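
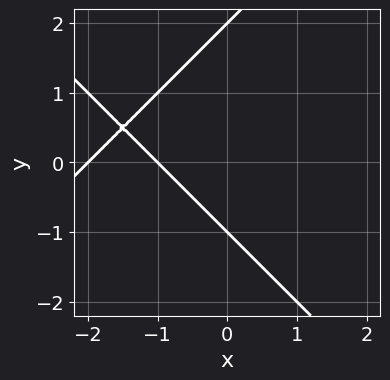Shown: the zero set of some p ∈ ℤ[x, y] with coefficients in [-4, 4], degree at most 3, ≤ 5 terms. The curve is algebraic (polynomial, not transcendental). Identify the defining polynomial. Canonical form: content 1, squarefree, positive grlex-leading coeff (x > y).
x^2 - y^2 + 3*x + y + 2

(a) deg p = 2.
(b) Checking where it meets the axes: the y-axis gridline crossings are at y ∈ {-1, 2}; among the integer gridlines, it crosses the x-axis at x ∈ {-2, -1}.
(c) These observations pin down the coefficients.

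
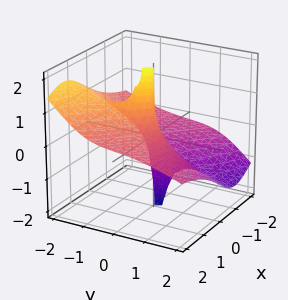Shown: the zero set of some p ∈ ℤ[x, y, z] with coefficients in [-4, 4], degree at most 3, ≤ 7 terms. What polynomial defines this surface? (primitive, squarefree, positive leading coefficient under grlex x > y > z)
First, the degree is 3 — a generic line meets the surface in up to 3 points.
Next, from the visible intercepts: it meets the y-axis at y = 0 (among the integer gridlines); it crosses the x-axis at the gridline x = 0.
Finally, fitting integer coefficients to these (and the overall shape) gives p. Check: (0, 0, 2) on the z-axis lies on the surface, and p(0, 0, 2) = 0. ✓

2*x^2*z + 2*x*y*z + y^3 + 2*y^2*z - x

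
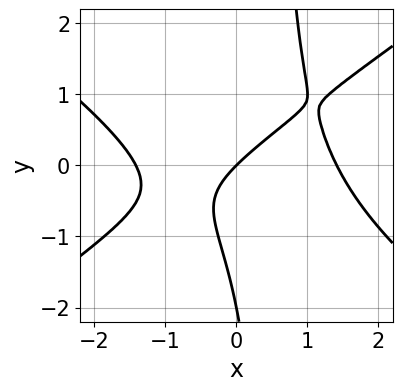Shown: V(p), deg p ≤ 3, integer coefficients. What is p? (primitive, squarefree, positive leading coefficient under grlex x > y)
x^3 - 2*x*y^2 + y^2 - 2*x + 2*y

(a) deg p = 3.
(b) Against the integer gridlines: one x-axis crossing is at x = 0; the y-axis gridline crossings are at y ∈ {-2, 0}.
(c) Assembling these constraints gives the stated polynomial.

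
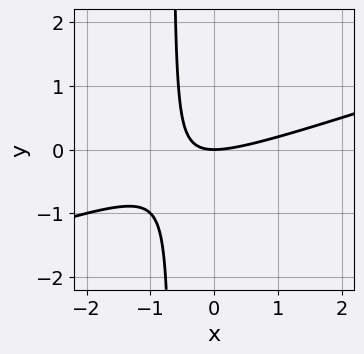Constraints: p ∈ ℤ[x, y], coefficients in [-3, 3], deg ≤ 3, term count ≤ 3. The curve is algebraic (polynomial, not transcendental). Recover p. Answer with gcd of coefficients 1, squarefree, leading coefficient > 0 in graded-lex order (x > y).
x^2 - 3*x*y - 2*y

First, deg p = 2. No degree-1 curve has this shape.
Then, observable constraints: one y-axis crossing is at y = 0; one x-axis crossing is at x = 0.
Finally, solving for integer coefficients yields p as stated.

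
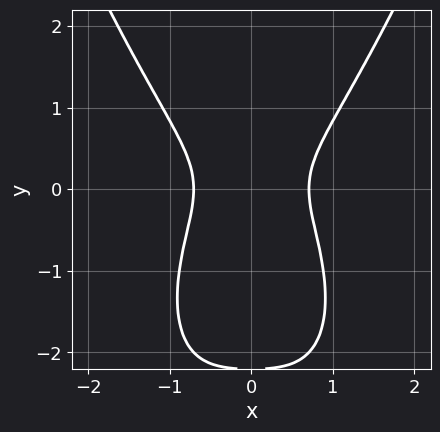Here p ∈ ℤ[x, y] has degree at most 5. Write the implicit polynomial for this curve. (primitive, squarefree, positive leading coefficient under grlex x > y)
2*x^4 - y^3 + x^2 - 2*y^2 - 1

First, deg p = 4.
Next, symmetries: it's symmetric under x → −x, forcing even powers of x.
Next, against the integer gridlines: it misses every integer gridline on the y-axis.
Finally, the integer polynomial consistent with all of this is the stated p.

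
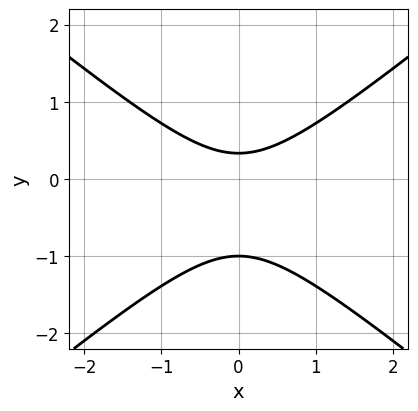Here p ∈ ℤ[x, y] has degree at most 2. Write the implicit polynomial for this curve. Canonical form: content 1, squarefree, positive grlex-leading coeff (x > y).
2*x^2 - 3*y^2 - 2*y + 1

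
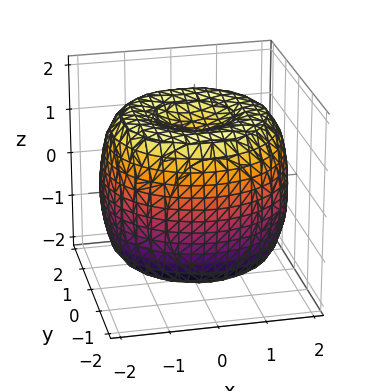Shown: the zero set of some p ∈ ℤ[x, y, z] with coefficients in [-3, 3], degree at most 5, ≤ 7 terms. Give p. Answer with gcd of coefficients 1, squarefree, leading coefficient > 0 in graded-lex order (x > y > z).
x^4 + 2*x^2*y^2 + y^4 - 3*x^2 - 3*y^2 + 2*z^2 - 3

deg p = 4.
Symmetries: the surface is invariant under rotation about z: p = q(x² + y², z).
Against the integer gridlines: a circular section at z = 1 has radius between 1 and 2.
The integer polynomial consistent with all of this is the stated p.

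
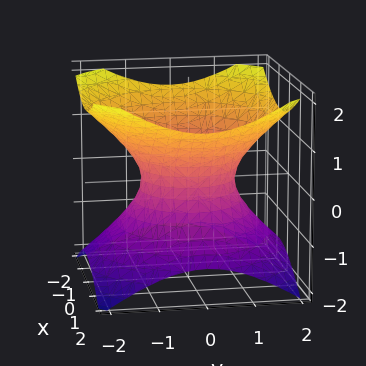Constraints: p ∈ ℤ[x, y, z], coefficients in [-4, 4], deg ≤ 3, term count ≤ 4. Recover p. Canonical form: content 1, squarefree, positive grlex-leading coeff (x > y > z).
2*x^2 + 2*y^2 - 3*z^2 - 2

deg p = 2.
Symmetries: mirror symmetry z ↦ −z ⇒ only even powers of z; the z-axis is an axis of rotation, so x and y enter only as x² + y².
From the axis intercepts and sections: among the integer gridlines, it crosses the x-axis at x ∈ {-1, 1}; the surface avoids every integer z-axis point in the box.
Together with the visible shape, these determine p as stated.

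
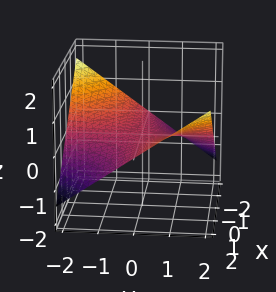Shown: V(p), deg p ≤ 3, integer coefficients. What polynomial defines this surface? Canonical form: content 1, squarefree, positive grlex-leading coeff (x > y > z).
(a) deg p = 2. A hyperbolic paraboloid; a quadric.
(b) Against the integer gridlines: it crosses the z-axis at the gridline z = 0; every point of the x-axis in the box is on the surface.
(c) Putting this together gives p. Check: (0, 2, 0) on the y-axis lies on the surface, and p(0, 2, 0) = 0. ✓

x*y - 3*z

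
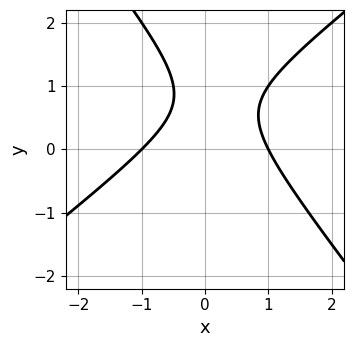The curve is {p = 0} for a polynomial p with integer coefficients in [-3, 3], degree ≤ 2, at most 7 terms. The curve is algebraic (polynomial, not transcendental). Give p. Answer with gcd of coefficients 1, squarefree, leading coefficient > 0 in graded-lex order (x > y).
(a) Degree: no degree-1 curve has this shape, so deg p = 2.
(b) From the axis intercepts and sections: it misses every integer gridline on the y-axis; among the integer gridlines, it crosses the x-axis at x ∈ {-1, 1}.
(c) Fitting integer coefficients to these (and the overall shape) gives p.

2*x^2 - x*y - 2*y^2 + 3*y - 2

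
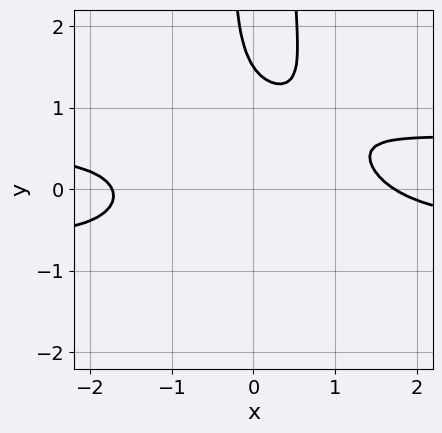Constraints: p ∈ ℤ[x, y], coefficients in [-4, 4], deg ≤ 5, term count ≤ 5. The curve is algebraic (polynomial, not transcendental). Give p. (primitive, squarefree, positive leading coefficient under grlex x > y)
1. Degree: a generic line meets the curve in up to 4 points, so deg p = 4.
2. Solving for integer coefficients yields p as stated.

3*x^2*y^2 - x^2 - 2*x*y - 2*y + 3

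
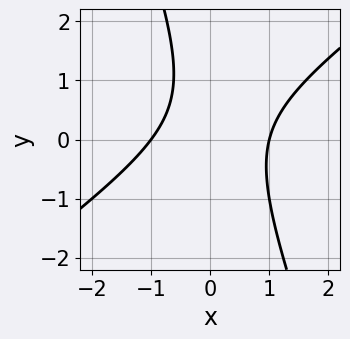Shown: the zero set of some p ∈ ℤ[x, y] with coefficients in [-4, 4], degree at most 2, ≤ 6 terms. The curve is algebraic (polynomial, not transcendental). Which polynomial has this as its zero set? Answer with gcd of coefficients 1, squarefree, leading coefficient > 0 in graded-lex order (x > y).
First, the degree is 2 — a generic line meets the curve in up to 2 points.
Next, against the integer gridlines: it misses every integer gridline on the y-axis; the x-axis gridline crossings are at x ∈ {-1, 1}.
Finally, together with the visible shape, these determine p as stated.

2*x^2 - 2*x*y - y^2 + y - 2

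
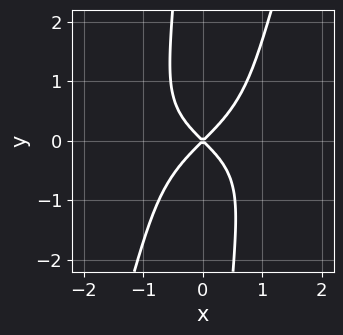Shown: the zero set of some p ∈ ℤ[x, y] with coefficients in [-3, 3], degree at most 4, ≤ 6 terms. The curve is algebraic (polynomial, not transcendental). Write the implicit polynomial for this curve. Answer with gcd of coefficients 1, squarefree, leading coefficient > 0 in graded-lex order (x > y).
3*x^2*y^2 - x*y^3 + 2*x^2 - 2*y^2

(a) The degree is 4 — the shape is more complex than any degree-3 curve.
(b) From the axis intercepts and sections: it meets the x-axis at x = 0 (among the integer gridlines); one y-axis crossing is at y = 0.
(c) The integer polynomial consistent with all of this is the stated p.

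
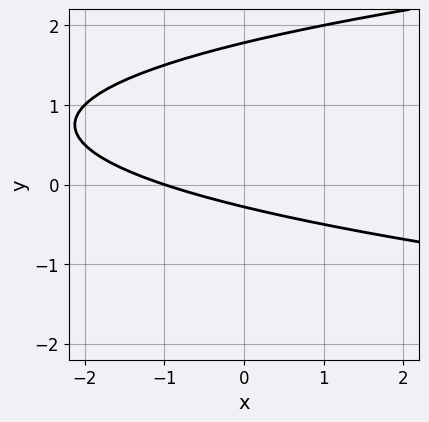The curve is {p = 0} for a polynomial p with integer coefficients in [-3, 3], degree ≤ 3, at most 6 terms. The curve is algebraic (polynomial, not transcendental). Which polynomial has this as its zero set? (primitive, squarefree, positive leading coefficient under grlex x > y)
2*y^2 - x - 3*y - 1

(a) The degree is 2 — a generic line meets the curve in up to 2 points.
(b) From the axis intercepts and sections: it crosses the x-axis at the gridline x = -1.
(c) Together with the visible shape, these determine p as stated.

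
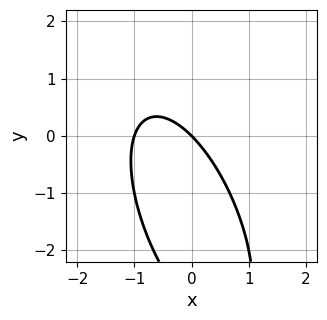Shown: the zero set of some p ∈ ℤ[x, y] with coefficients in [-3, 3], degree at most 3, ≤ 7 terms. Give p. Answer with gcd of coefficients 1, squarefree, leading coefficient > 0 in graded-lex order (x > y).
3*x^2 + 2*x*y + y^2 + 3*x + 3*y

1. The degree is 2 — a generic line meets the curve in up to 2 points.
2. Against the integer gridlines: among the integer gridlines, it crosses the x-axis at x ∈ {-1, 0}; one y-axis crossing is at y = 0.
3. Matching integer coefficients to the picture gives p.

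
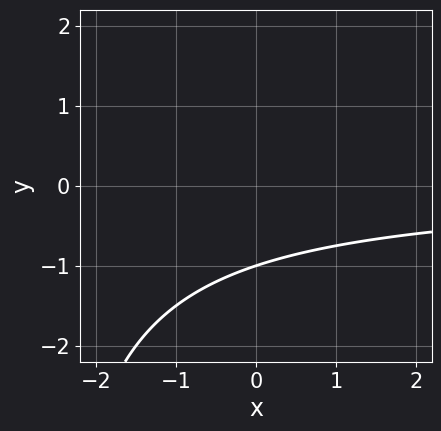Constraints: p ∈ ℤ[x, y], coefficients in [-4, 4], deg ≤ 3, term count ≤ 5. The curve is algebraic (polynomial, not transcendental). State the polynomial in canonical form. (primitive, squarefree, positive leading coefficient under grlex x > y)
x*y + 3*y + 3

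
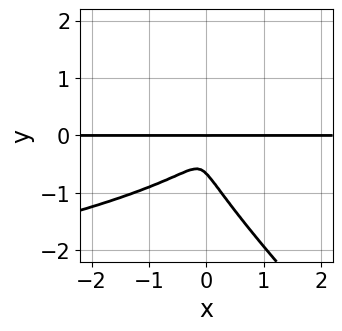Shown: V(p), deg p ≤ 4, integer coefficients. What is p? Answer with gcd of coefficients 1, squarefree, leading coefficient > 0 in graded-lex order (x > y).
(a) Degree: a generic line meets the curve in up to 4 points, so deg p = 4.
(b) From the visible intercepts: every point of the x-axis in the box is on the curve; it meets the y-axis at y = 0 (among the integer gridlines).
(c) Solving for integer coefficients yields p as stated.

3*x*y^3 + 3*y^4 + 3*x^2*y + 2*y^3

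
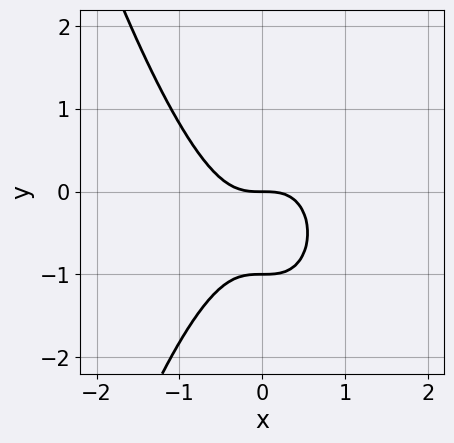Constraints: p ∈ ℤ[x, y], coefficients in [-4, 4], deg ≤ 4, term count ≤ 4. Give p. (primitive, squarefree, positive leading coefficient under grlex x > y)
First, degree: a generic line meets the curve in up to 3 points, so deg p = 3.
Next, checking where it meets the axes: it crosses the x-axis at the gridline x = 0; among the integer gridlines, it crosses the y-axis at y ∈ {-1, 0}.
Finally, these observations pin down the coefficients.

3*x^3 + 2*y^2 + 2*y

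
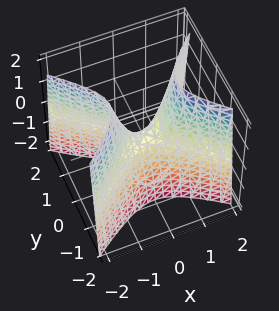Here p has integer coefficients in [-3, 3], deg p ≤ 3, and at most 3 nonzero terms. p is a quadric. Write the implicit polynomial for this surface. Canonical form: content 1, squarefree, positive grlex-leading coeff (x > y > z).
2*x^2 - 3*y^2 - z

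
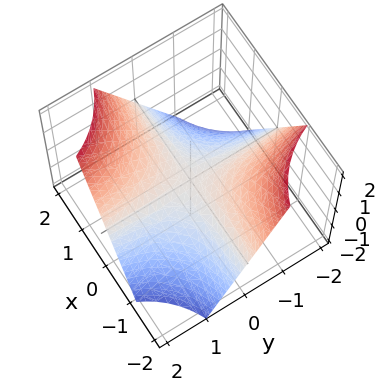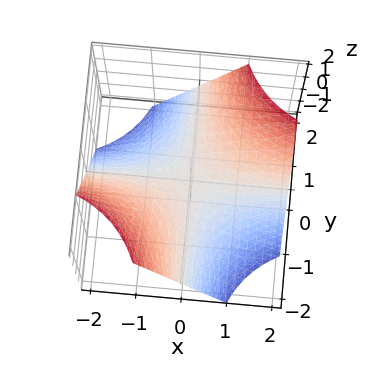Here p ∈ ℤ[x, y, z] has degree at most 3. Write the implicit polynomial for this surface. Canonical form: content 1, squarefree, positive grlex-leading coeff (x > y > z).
1. Degree: a hyperbolic paraboloid; a quadric, so deg p = 2.
2. Checking where it meets the axes: it meets the z-axis at z = 0 (among the integer gridlines); the visible y-axis segment lies entirely on the surface; the visible x-axis segment lies entirely on the surface.
3. Fitting integer coefficients to these (and the overall shape) gives p.

x*y - z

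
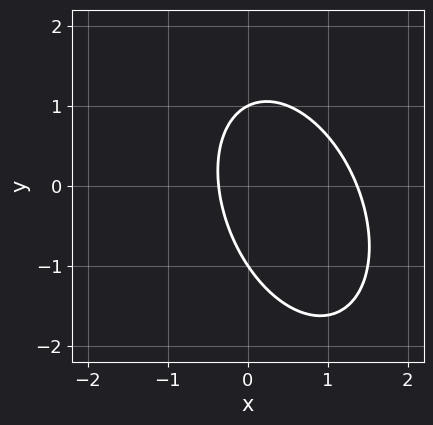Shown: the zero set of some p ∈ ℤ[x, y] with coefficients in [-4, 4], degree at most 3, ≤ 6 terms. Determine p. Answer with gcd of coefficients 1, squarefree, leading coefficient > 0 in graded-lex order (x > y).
2*x^2 + x*y + y^2 - 2*x - 1

(a) Degree: a generic line meets the curve in up to 2 points, so deg p = 2.
(b) From the axis intercepts and sections: the y-axis gridline crossings are at y ∈ {-1, 1}.
(c) Matching integer coefficients to the picture gives p.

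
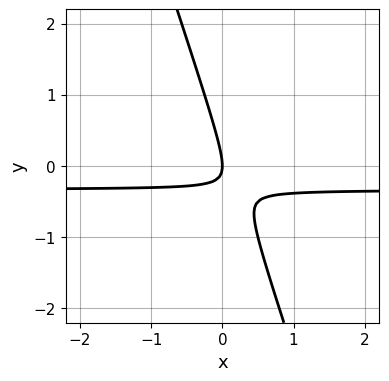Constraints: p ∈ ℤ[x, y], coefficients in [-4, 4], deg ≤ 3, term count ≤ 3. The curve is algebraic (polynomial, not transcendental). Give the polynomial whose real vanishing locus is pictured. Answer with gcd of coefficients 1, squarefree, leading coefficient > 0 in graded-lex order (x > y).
1. The degree is 2 — no degree-1 curve has this shape.
2. Against the integer gridlines: one x-axis crossing is at x = 0; it crosses the y-axis at the gridline y = 0.
3. Solving for integer coefficients yields p as stated.

3*x*y + y^2 + x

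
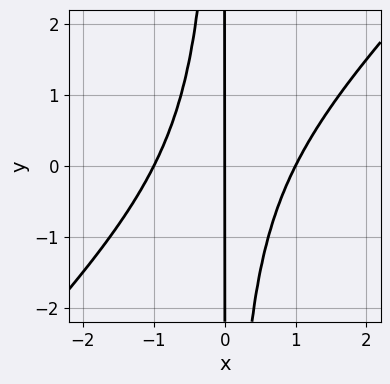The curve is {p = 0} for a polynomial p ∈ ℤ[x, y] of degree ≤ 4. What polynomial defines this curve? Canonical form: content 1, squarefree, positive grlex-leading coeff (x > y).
1. deg p = 3.
2. Checking where it meets the axes: every point of the y-axis in the box is on the curve; among the integer gridlines, it crosses the x-axis at x ∈ {-1, 0, 1}.
3. These observations pin down the coefficients.

x^3 - x^2*y - x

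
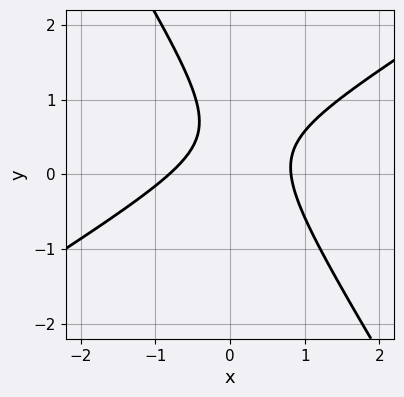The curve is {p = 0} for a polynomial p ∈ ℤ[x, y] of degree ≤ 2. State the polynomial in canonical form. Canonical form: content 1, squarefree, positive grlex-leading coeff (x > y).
3*x^2 - 3*x*y - 3*y^2 + 3*y - 2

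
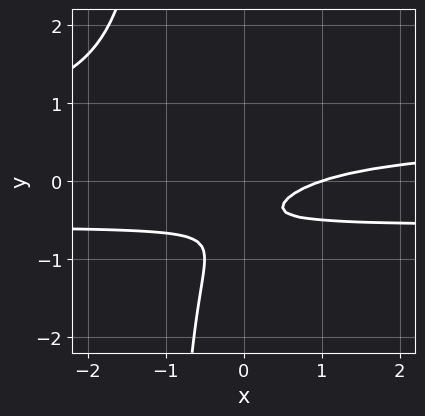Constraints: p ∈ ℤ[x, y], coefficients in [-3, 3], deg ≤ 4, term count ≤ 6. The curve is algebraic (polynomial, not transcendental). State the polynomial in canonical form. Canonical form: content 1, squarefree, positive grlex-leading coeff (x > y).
3*x*y^2 + 3*y^2 - x + 3*y + 1

1. Degree: a generic line meets the curve in up to 3 points, so deg p = 3.
2. From the axis intercepts and sections: it meets the x-axis at x = 1 (among the integer gridlines); it misses every integer gridline on the y-axis.
3. Matching integer coefficients to the picture gives p.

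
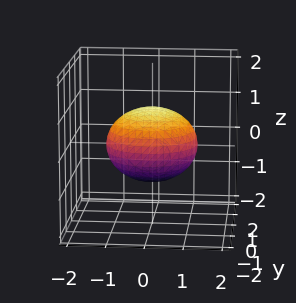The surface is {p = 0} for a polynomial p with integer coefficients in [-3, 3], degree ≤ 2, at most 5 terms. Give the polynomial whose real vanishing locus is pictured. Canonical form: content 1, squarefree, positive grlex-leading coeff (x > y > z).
2*x^2 + 2*y^2 + 3*z^2 - 3

First, degree: the shape is more complex than any degree-1 surface, so deg p = 2.
Next, symmetries: the z-axis is an axis of rotation, so x and y enter only as x² + y².
Next, observable constraints: a circular section at z = 0 has radius between 1 and 2; the z-axis gridline crossings are at z ∈ {-1, 1}.
Finally, matching integer coefficients to the picture gives p.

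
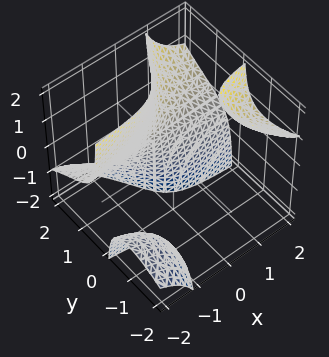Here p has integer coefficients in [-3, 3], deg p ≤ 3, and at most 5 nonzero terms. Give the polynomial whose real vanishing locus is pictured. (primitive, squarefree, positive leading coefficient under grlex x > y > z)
The picture has 3 separate pieces. They look like related sheets of one shape, so recover p as a whole.
deg p = 3. The shape is more complex than any degree-2 surface.
From the axis intercepts and sections: it misses every integer gridline on the z-axis; no x-intercept at any integer in the box.
Putting this together gives p.

3*x*y*z - y^3 - 2*y + 2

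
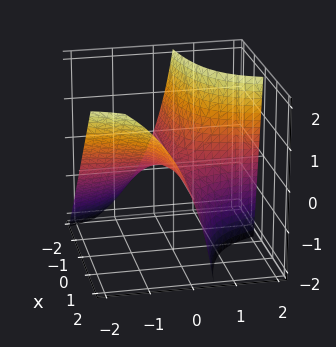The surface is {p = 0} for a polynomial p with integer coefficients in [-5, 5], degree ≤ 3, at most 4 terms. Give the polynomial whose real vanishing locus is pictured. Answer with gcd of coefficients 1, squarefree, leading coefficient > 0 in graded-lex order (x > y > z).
1. Degree: no degree-1 surface has this shape, so deg p = 2.
2. Reading off the gridlines: one z-axis crossing is at z = 0; every point of the x-axis in the box is on the surface.
3. Matching integer coefficients to the picture gives p.

4*x*y - 2*y*z + 3*z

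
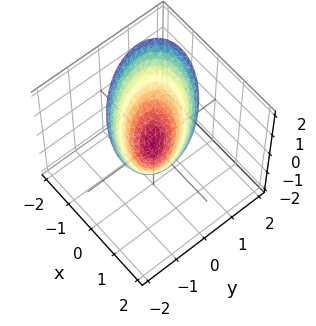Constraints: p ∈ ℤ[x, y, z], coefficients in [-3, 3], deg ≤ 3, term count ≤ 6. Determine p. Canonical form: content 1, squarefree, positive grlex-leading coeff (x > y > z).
x^2 + x*y + y^2 - z

1. deg p = 2. A generic line meets the surface in up to 2 points.
2. Checking where it meets the axes: one x-axis crossing is at x = 0; it crosses the z-axis at the gridline z = 0.
3. The integer polynomial consistent with all of this is the stated p.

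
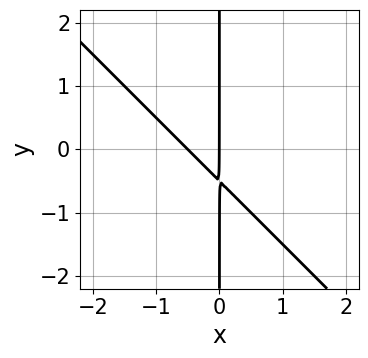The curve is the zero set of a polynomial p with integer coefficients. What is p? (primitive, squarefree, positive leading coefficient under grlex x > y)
1. The degree is 2 — a generic line meets the curve in up to 2 points.
2. From the axis intercepts and sections: every point of the y-axis in the box is on the curve; it crosses the x-axis at the gridline x = 0.
3. Fitting integer coefficients to these (and the overall shape) gives p.

2*x^2 + 2*x*y + x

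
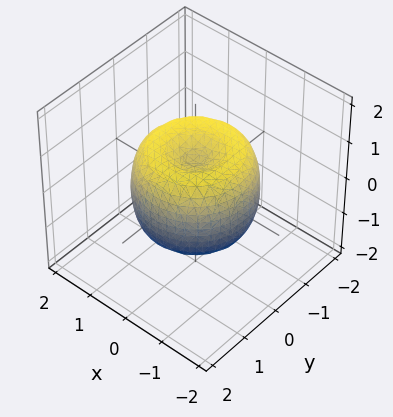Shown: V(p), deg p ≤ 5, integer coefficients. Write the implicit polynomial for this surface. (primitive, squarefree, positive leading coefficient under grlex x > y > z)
2*x^4 + 4*x^2*y^2 + 2*y^4 - 3*x^2 - 3*y^2 + 2*z^2 - 1

(a) deg p = 4.
(b) Symmetries: rotational symmetry about the z-axis ⇒ p depends on x, y only through x² + y².
(c) From the visible intercepts: a circular section at z = 0 has radius between 1 and 2.
(d) Together with the visible shape, these determine p as stated.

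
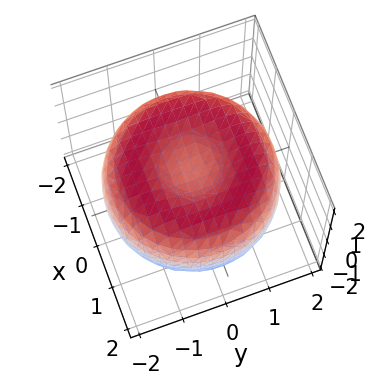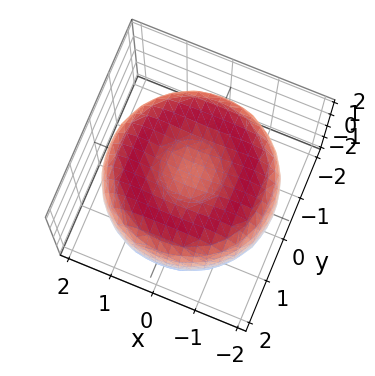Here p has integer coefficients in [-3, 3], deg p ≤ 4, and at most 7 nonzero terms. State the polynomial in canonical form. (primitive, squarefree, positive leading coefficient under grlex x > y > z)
x^4 + 2*x^2*y^2 + y^4 - 3*x^2 - 3*y^2 + 3*z^2 - 2

The degree is 4 — a generic line meets the surface in up to 4 points.
Symmetries: rotational symmetry about the z-axis ⇒ p depends on x, y only through x² + y².
Against the integer gridlines: a circular section at z = -1 has radius between 0 and 1.
Putting this together gives p.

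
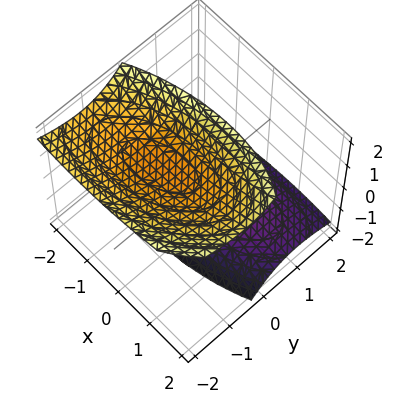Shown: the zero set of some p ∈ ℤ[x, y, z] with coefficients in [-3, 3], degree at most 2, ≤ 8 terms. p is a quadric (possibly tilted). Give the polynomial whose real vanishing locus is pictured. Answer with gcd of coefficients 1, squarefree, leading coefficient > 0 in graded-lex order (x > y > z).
x^2 - x*y + 3*y^2 + 3*y*z - 2*z^2 + 3

1. I count 2 distinct pieces. They look like related sheets of one shape, so recover p as a whole.
2. The degree is 2 — a generic line meets the surface in up to 2 points.
3. Against the integer gridlines: it misses every integer gridline on the y-axis; the surface avoids every integer x-axis point in the box.
4. Together with the visible shape, these determine p as stated.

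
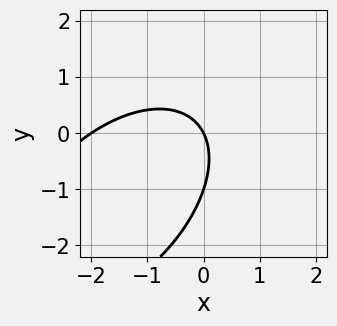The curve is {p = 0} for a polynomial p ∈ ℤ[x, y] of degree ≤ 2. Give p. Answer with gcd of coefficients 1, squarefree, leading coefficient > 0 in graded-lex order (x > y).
1. The degree is 2 — the shape is more complex than any degree-1 curve.
2. Observable constraints: the y-axis gridline crossings are at y ∈ {-1, 0}; the x-axis gridline crossings are at x ∈ {-2, 0}.
3. Putting this together gives p.

x^2 - x*y + y^2 + 2*x + y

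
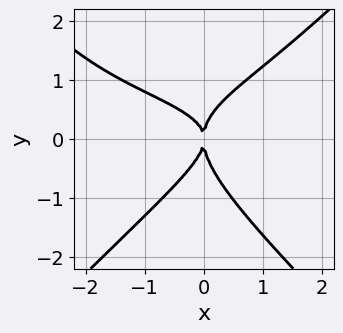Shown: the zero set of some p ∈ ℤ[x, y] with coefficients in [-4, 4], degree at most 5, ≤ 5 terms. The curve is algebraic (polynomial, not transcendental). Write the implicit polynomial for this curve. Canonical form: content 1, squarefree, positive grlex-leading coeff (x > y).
(a) Degree: no degree-3 curve has this shape, so deg p = 4.
(b) Observable constraints: it crosses the x-axis at the gridline x = 0; one y-axis crossing is at y = 0.
(c) Putting this together gives p.

3*x^2*y^2 - 3*y^4 - 3*x^2*y + 2*x*y^2 + 3*x^2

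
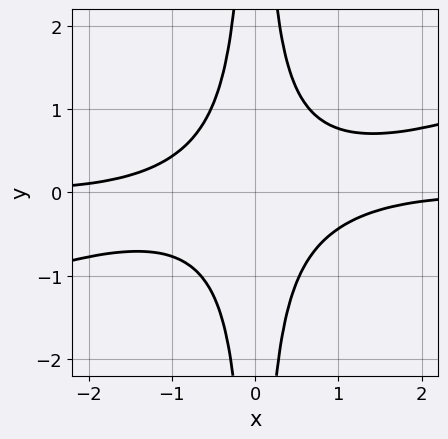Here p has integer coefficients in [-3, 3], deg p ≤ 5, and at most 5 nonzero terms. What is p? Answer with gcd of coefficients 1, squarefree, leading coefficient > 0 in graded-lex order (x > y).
x^3*y - 3*x^2*y^2 + 1

deg p = 4.
Against the integer gridlines: it misses every integer gridline on the y-axis; no x-intercept at any integer in the box.
Matching integer coefficients to the picture gives p.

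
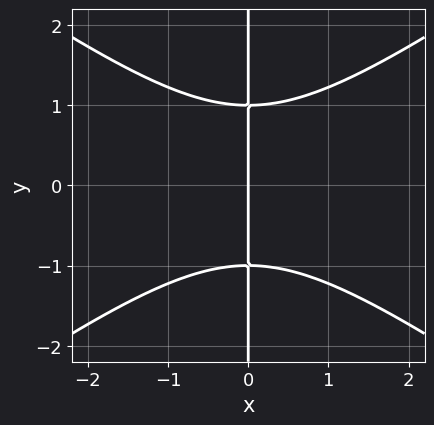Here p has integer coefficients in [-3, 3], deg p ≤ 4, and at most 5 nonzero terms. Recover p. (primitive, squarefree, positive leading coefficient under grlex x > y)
1. Degree: a generic line meets the curve in up to 3 points, so deg p = 3.
2. Symmetries: the y ↦ −y reflection is a symmetry, so y appears only in even powers.
3. Checking where it meets the axes: every point of the y-axis in the box is on the curve; one x-axis crossing is at x = 0.
4. Matching integer coefficients to the picture gives p.

x^3 - 2*x*y^2 + 2*x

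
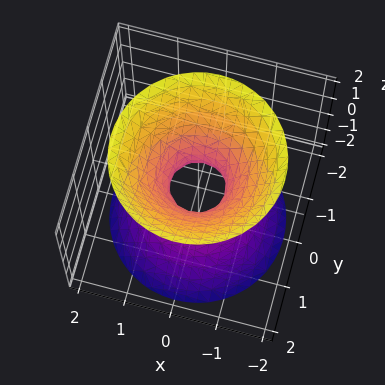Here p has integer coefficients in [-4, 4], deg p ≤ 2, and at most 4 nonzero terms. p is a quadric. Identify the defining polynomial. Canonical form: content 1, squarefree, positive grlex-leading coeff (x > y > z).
3*x^2 + 3*y^2 - 2*z^2 - 1

(a) The degree is 2 — an hourglass — one-sheet hyperboloid; a quadric.
(b) By symmetry, the surface is invariant under rotation about z: p = q(x² + y², z); mirror symmetry z ↦ −z ⇒ only even powers of z.
(c) Reading off the gridlines: it misses every integer gridline on the z-axis; a circular section at z = -1 has radius exactly 1.
(d) Matching integer coefficients to the picture gives p.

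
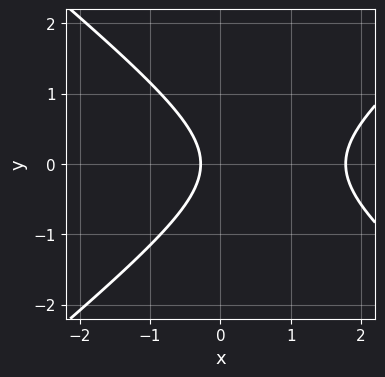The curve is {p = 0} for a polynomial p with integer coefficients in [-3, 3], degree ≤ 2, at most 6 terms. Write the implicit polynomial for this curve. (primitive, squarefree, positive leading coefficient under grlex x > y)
(a) The degree is 2 — the shape is more complex than any degree-1 curve.
(b) Symmetries: mirror symmetry y ↦ −y ⇒ only even powers of y.
(c) From the visible intercepts: the curve avoids every integer y-axis point in the box.
(d) The integer polynomial consistent with all of this is the stated p.

2*x^2 - 3*y^2 - 3*x - 1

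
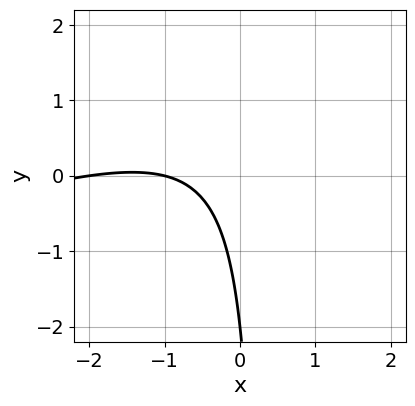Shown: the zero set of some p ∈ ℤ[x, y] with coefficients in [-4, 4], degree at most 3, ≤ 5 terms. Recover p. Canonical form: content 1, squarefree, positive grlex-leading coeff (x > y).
x^2 - 3*x*y + 3*x + y + 2

(a) The degree is 2 — the shape is more complex than any degree-1 curve.
(b) Against the integer gridlines: it crosses the y-axis at the gridline y = -2; the x-axis gridline crossings are at x ∈ {-2, -1}.
(c) Fitting integer coefficients to these (and the overall shape) gives p.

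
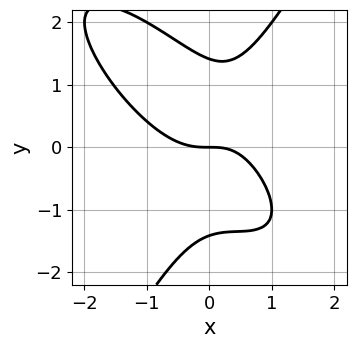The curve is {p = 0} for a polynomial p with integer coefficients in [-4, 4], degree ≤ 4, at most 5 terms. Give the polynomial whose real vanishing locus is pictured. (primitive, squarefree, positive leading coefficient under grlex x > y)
2*x^3 + 2*x^2*y - y^3 - x*y + 2*y

deg p = 3.
From the axis intercepts and sections: it meets the x-axis at x = 0 (among the integer gridlines); one y-axis crossing is at y = 0.
Fitting integer coefficients to these (and the overall shape) gives p.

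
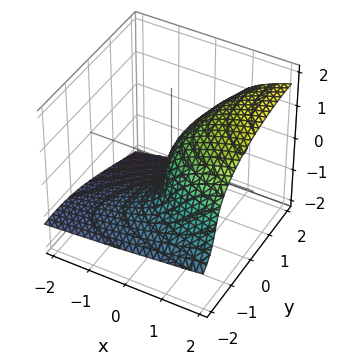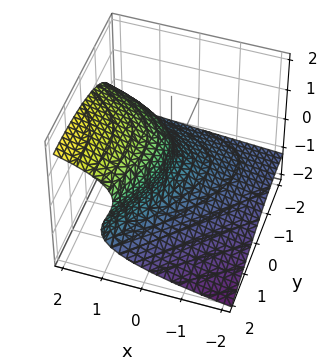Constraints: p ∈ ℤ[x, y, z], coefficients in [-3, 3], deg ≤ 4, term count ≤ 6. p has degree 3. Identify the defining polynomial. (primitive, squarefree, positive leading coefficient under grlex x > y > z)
Degree: the shape is more complex than any degree-2 surface, so deg p = 3.
Checking where it meets the axes: it crosses the z-axis at the gridline z = 0; it meets the y-axis at y = 0 (among the integer gridlines).
Assembling these constraints gives the stated polynomial.

2*z^3 - x*y + y^2 - y*z - 3*x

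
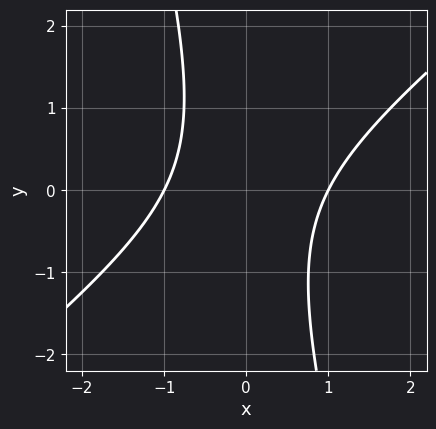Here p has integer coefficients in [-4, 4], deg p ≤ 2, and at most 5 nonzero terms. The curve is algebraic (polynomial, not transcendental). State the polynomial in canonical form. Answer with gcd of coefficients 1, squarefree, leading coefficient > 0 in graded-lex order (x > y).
3*x^2 - 3*x*y - y^2 - 3

1. The degree is 2 — no degree-1 curve has this shape.
2. Reading off the gridlines: it misses every integer gridline on the y-axis; the x-axis gridline crossings are at x ∈ {-1, 1}.
3. Matching integer coefficients to the picture gives p.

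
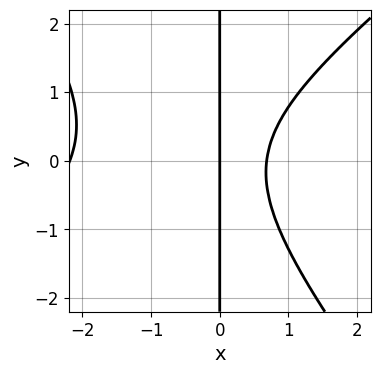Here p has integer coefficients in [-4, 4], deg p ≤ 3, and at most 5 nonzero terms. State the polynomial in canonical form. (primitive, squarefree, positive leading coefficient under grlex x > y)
2*x^3 - x^2*y - 2*x*y^2 + 3*x^2 - 3*x

(a) The degree is 3 — no degree-2 curve has this shape.
(b) From the axis intercepts and sections: every point of the y-axis in the box is on the curve; one x-axis crossing is at x = 0.
(c) Matching integer coefficients to the picture gives p.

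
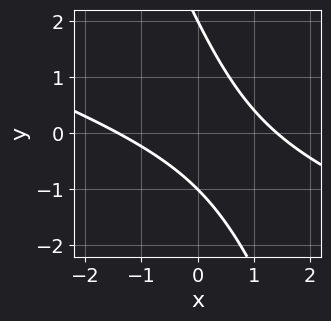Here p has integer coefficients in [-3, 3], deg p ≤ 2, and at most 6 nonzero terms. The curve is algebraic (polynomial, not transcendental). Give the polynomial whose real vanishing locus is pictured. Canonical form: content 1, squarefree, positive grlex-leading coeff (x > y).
deg p = 2. No degree-1 curve has this shape.
From the axis intercepts and sections: among the integer gridlines, it crosses the y-axis at y ∈ {-1, 2}.
Matching integer coefficients to the picture gives p.

x^2 + 3*x*y + y^2 - y - 2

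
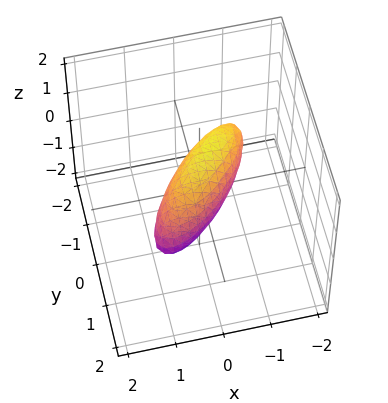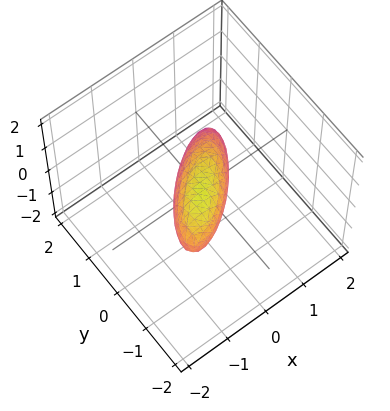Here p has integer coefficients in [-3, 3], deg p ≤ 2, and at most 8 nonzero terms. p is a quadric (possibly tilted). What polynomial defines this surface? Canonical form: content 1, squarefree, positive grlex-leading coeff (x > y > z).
2*x^2 - 3*x*y + 2*y^2 + y*z + 2*z^2 - 1

1. The degree is 2 — a generic line meets the surface in up to 2 points.
2. The integer polynomial consistent with all of this is the stated p.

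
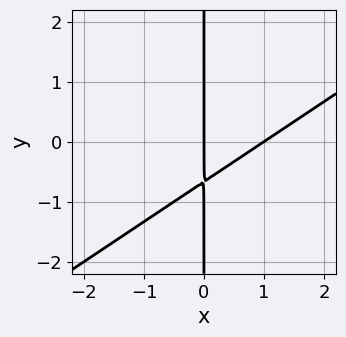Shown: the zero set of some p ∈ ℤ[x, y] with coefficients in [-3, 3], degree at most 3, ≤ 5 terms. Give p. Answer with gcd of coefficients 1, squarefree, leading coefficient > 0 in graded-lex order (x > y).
First, deg p = 2. The shape is more complex than any degree-1 curve.
Next, observable constraints: the visible y-axis segment lies entirely on the curve; among the integer gridlines, it crosses the x-axis at x ∈ {0, 1}.
Finally, putting this together gives p.

2*x^2 - 3*x*y - 2*x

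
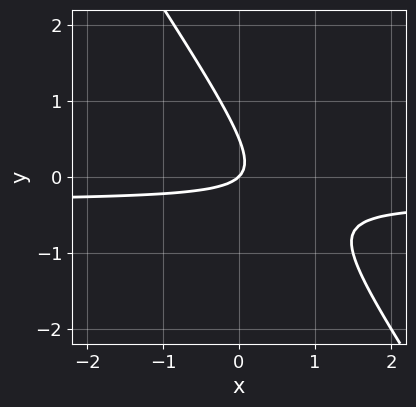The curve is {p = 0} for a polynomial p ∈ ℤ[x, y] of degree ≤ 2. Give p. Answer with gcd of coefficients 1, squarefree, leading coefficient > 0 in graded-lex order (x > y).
3*x*y + 2*y^2 + x - y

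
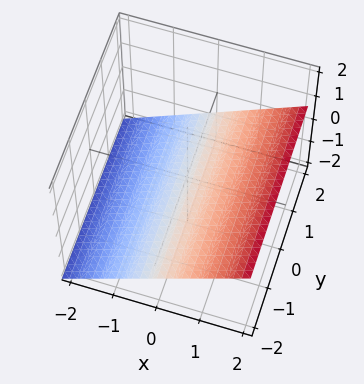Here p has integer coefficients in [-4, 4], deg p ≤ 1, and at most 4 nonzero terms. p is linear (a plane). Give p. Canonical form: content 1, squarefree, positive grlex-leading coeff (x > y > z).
2*x - 3*z - 2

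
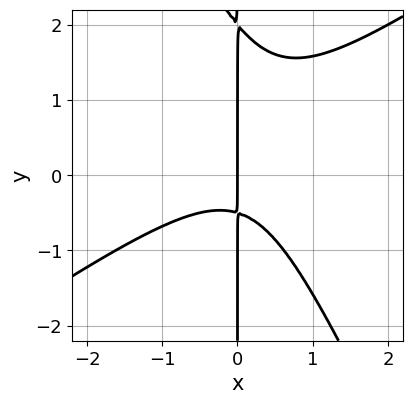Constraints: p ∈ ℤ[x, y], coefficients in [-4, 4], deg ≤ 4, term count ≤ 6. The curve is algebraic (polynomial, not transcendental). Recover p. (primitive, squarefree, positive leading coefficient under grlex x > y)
(a) The degree is 3 — no degree-2 curve has this shape.
(b) Observable constraints: every point of the y-axis in the box is on the curve; it meets the x-axis at x = 0 (among the integer gridlines).
(c) The integer polynomial consistent with all of this is the stated p.

3*x^3 - 3*x^2*y - 2*x*y^2 + 3*x*y + 2*x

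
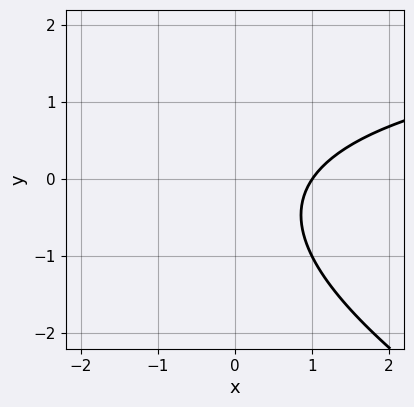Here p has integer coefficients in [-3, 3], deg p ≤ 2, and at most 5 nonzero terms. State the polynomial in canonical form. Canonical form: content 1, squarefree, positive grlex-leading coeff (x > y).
x*y + 2*y^2 - 3*x + y + 3

(a) Degree: a generic line meets the curve in up to 2 points, so deg p = 2.
(b) Against the integer gridlines: it crosses the x-axis at the gridline x = 1; it misses every integer gridline on the y-axis.
(c) Fitting integer coefficients to these (and the overall shape) gives p.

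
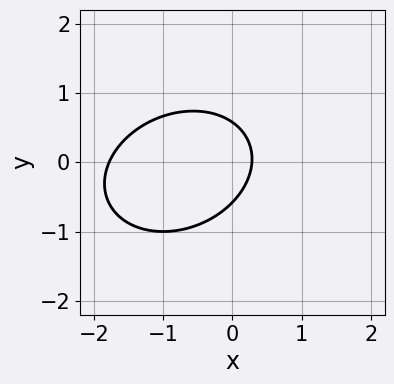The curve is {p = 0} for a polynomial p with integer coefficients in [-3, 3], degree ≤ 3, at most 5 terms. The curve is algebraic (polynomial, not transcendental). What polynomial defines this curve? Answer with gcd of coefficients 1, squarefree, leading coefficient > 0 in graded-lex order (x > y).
2*x^2 - x*y + 3*y^2 + 3*x - 1

First, deg p = 2. A generic line meets the curve in up to 2 points.
Finally, matching integer coefficients to the picture gives p.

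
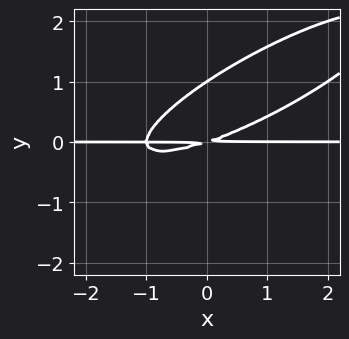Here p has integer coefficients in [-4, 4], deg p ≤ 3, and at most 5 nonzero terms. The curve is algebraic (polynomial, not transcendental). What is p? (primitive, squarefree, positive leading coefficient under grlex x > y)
x^2*y - 3*x*y^2 + 3*y^3 + x*y - 3*y^2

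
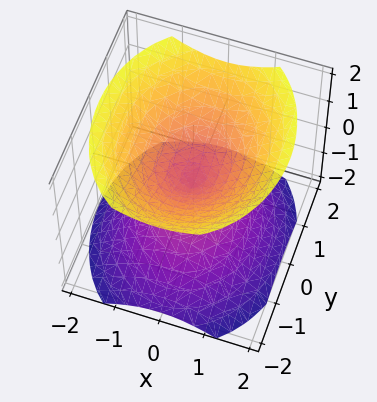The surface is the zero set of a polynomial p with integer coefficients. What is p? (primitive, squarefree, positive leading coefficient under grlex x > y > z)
3*x^2 + 2*y^2 - 3*z^2

First, I count 2 distinct pieces. They look like related sheets of one shape, so recover p as a whole.
Next, deg p = 2. A double cone through the origin; a quadric.
Then, symmetries: mirror symmetry z ↦ −z ⇒ only even powers of z; the x ↦ −x reflection is a symmetry, so x appears only in even powers; the y ↦ −y reflection is a symmetry, so y appears only in even powers.
Next, from the visible intercepts: it meets the x-axis at x = 0 (among the integer gridlines); it meets the z-axis at z = 0 (among the integer gridlines); one y-axis crossing is at y = 0.
Finally, together with the visible shape, these determine p as stated.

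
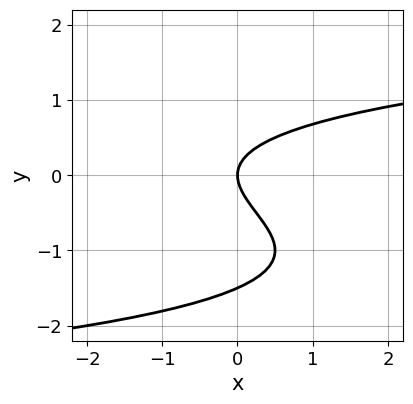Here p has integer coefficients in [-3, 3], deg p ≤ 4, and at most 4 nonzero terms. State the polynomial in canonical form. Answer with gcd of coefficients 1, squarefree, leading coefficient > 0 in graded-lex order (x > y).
2*y^3 + 3*y^2 - 2*x

First, deg p = 3.
Next, checking where it meets the axes: one x-axis crossing is at x = 0; it meets the y-axis at y = 0 (among the integer gridlines).
Finally, these observations pin down the coefficients.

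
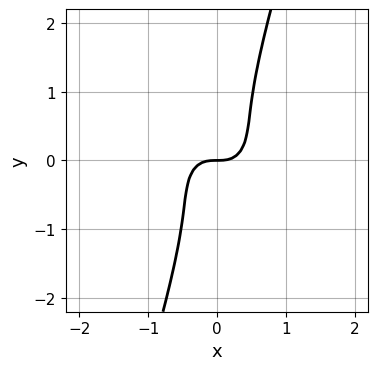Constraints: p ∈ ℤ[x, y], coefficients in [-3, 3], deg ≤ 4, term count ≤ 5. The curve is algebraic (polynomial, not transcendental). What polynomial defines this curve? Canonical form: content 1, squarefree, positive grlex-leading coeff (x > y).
3*x^3 + 3*x*y^2 - y^3 - y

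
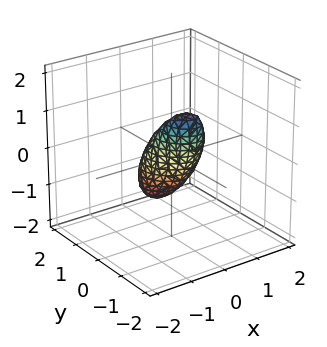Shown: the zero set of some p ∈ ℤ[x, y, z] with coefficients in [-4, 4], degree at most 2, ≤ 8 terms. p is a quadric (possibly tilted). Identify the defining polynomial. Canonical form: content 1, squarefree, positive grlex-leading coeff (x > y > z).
First, degree: the shape is more complex than any degree-1 surface, so deg p = 2.
Then, observable constraints: the z-axis gridline crossings are at z ∈ {-1, 1}.
Finally, solving for integer coefficients yields p as stated.

3*x^2 + 2*x*y + 3*y^2 + 2*y*z + z^2 - 1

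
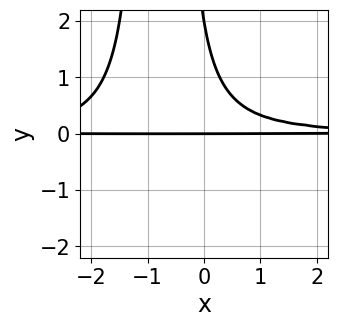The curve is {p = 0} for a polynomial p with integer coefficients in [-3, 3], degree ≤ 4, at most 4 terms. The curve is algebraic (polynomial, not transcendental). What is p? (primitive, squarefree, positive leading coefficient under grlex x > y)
2*x^2*y^2 + 3*x*y^2 + y^2 - 2*y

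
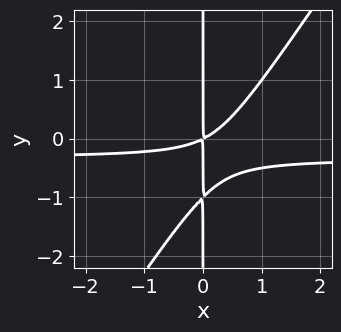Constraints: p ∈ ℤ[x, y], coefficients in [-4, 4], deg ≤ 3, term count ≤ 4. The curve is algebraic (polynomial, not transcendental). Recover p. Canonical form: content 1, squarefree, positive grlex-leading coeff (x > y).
3*x^2*y - 2*x*y^2 + x^2 - 2*x*y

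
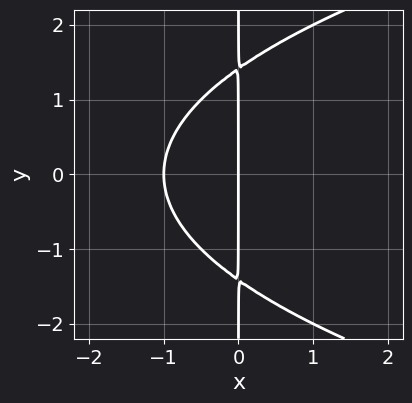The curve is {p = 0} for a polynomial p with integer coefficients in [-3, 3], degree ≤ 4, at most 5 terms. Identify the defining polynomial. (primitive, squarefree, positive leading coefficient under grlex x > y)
x*y^2 - 2*x^2 - 2*x

(a) The degree is 3 — a generic line meets the curve in up to 3 points.
(b) Symmetries: mirror symmetry y ↦ −y ⇒ only even powers of y.
(c) Checking where it meets the axes: the x-axis gridline crossings are at x ∈ {-1, 0}; every point of the y-axis in the box is on the curve.
(d) Assembling these constraints gives the stated polynomial.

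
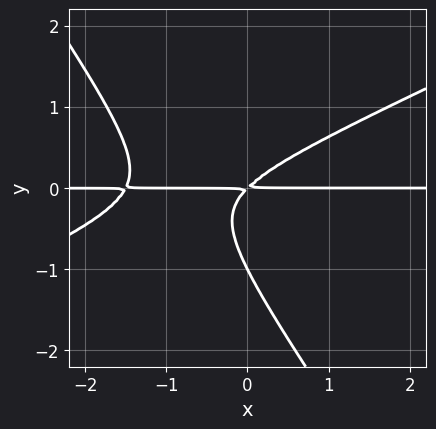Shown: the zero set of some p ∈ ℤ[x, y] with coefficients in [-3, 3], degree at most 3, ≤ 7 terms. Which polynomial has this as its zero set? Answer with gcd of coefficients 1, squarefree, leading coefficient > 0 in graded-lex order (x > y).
(a) deg p = 3. No degree-2 curve has this shape.
(b) Against the integer gridlines: the visible x-axis segment lies entirely on the curve; one y-axis crossing is at y = -1.
(c) Fitting integer coefficients to these (and the overall shape) gives p.

2*x^2*y - 3*x*y^2 - 3*y^3 + 3*x*y - 3*y^2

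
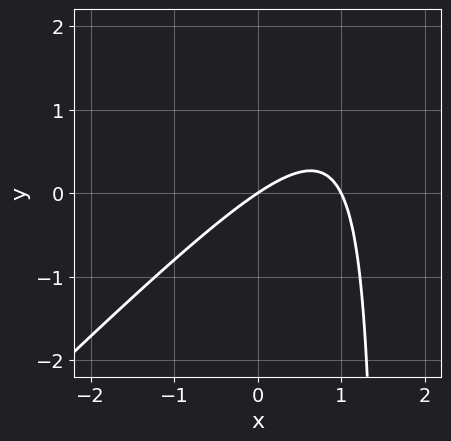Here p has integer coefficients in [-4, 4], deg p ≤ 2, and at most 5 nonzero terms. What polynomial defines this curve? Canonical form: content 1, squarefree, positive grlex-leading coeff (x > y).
2*x^2 - 2*x*y - 2*x + 3*y

(a) The degree is 2 — a generic line meets the curve in up to 2 points.
(b) Observable constraints: it crosses the y-axis at the gridline y = 0; the x-axis gridline crossings are at x ∈ {0, 1}.
(c) Solving for integer coefficients yields p as stated.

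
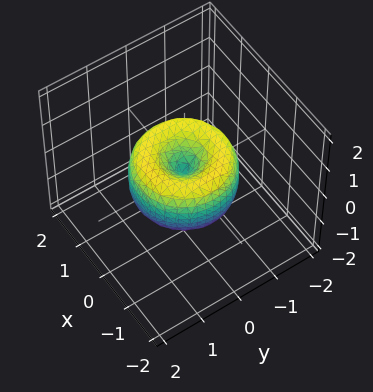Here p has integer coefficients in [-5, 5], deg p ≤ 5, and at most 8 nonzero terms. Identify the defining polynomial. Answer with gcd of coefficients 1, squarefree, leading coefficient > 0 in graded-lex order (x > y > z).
(a) The degree is 4 — a generic line meets the surface in up to 4 points.
(b) By symmetry, the surface is invariant under rotation about z: p = q(x² + y², z).
(c) Checking where it meets the axes: it meets the z-axis at z = 0 (among the integer gridlines); a circular section at z = 0 has radius between 1 and 2.
(d) Assembling these constraints gives the stated polynomial.

2*x^4 + 4*x^2*y^2 + 2*y^4 - 3*x^2 - 3*y^2 + 2*z^2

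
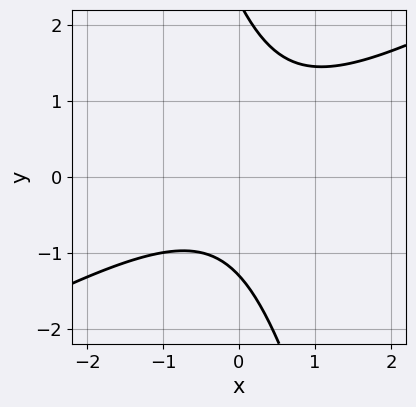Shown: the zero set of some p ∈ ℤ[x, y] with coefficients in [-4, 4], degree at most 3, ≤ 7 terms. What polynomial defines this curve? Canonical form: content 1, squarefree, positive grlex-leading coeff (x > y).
2*x^2 - 3*x*y - y^2 + y + 3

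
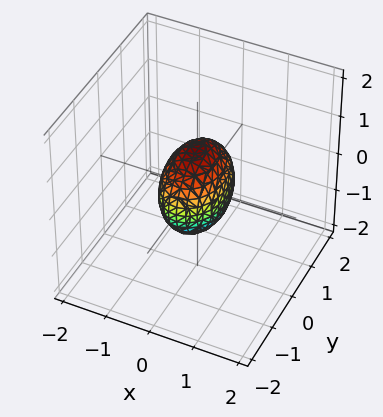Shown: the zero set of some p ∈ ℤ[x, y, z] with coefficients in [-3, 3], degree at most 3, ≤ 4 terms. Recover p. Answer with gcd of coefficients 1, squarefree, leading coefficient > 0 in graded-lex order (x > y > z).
2*x^2 + y^2 + z^2 - 1

(a) The degree is 2 — bounded and convex; a quadric.
(b) Symmetries: mirror symmetry z ↦ −z ⇒ only even powers of z; the x ↦ −x reflection is a symmetry, so x appears only in even powers; the y ↦ −y reflection is a symmetry, so y appears only in even powers.
(c) From the axis intercepts and sections: the y-axis gridline crossings are at y ∈ {-1, 1}; among the integer gridlines, it crosses the z-axis at z ∈ {-1, 1}.
(d) Assembling these constraints gives the stated polynomial.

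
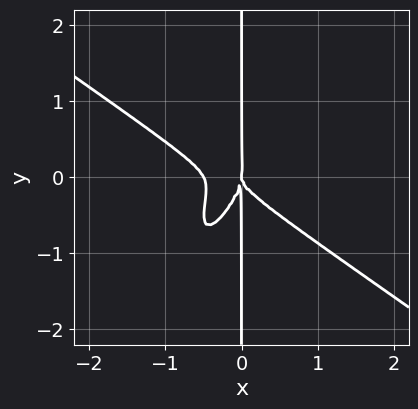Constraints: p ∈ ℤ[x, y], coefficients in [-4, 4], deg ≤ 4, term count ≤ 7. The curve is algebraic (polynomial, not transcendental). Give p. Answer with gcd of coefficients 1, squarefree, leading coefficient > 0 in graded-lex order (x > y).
2*x^4 + x^3*y - 2*x^2*y^2 + x*y^3 + x^3

1. deg p = 4.
2. Reading off the gridlines: one x-axis crossing is at x = 0; the visible y-axis segment lies entirely on the curve.
3. Putting this together gives p.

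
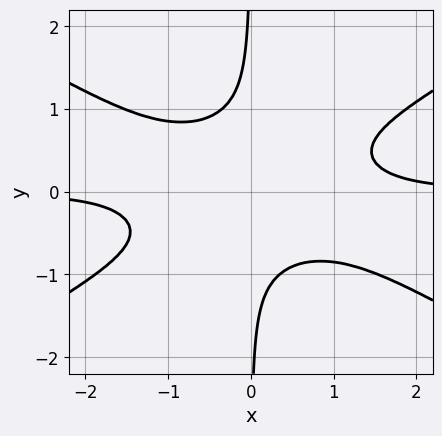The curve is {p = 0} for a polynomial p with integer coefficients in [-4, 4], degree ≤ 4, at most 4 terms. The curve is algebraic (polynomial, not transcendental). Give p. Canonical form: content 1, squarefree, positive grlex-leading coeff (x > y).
x^3*y - 3*x*y^3 - 1

Degree: the shape is more complex than any degree-3 curve, so deg p = 4.
Against the integer gridlines: no y-intercept at any integer in the box; no x-intercept at any integer in the box.
Putting this together gives p.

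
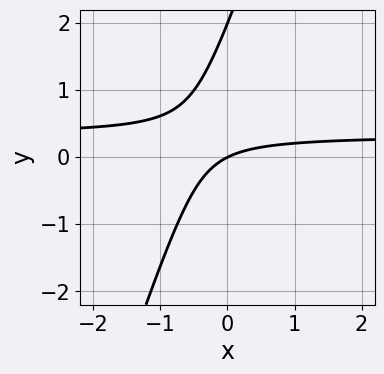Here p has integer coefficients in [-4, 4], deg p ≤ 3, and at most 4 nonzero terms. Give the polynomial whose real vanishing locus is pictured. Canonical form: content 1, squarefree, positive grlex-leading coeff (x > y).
3*x*y - y^2 - x + 2*y

The degree is 2 — a generic line meets the curve in up to 2 points.
From the axis intercepts and sections: one x-axis crossing is at x = 0; the y-axis gridline crossings are at y ∈ {0, 2}.
These observations pin down the coefficients.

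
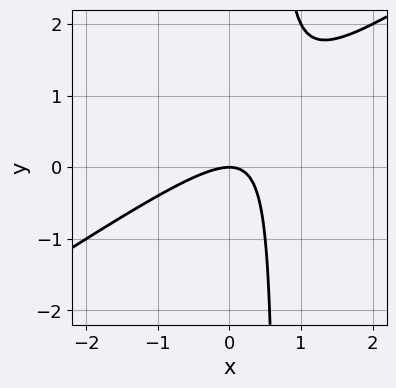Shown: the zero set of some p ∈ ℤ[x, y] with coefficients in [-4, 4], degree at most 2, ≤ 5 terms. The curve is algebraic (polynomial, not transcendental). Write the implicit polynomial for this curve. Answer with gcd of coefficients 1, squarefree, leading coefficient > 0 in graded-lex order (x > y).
2*x^2 - 3*x*y + 2*y

First, the degree is 2 — the shape is more complex than any degree-1 curve.
Next, reading off the gridlines: one y-axis crossing is at y = 0; one x-axis crossing is at x = 0.
Finally, putting this together gives p.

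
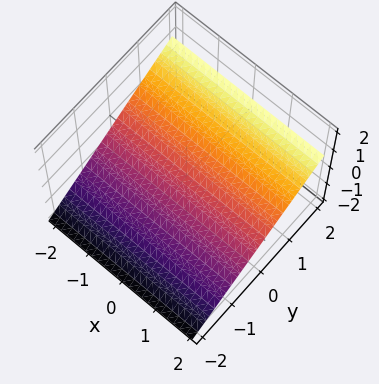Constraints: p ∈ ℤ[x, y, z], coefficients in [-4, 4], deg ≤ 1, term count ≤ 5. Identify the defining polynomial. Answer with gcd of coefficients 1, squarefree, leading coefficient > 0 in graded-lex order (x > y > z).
2*y - 3*z - 2

1. The degree is 1 — the surface is flat (a plane).
2. Checking where it meets the axes: it meets the y-axis at y = 1 (among the integer gridlines); no x-intercept at any integer in the box.
3. Assembling these constraints gives the stated polynomial.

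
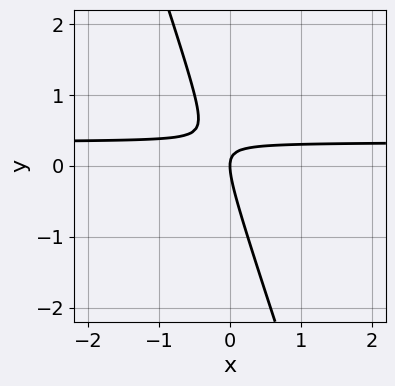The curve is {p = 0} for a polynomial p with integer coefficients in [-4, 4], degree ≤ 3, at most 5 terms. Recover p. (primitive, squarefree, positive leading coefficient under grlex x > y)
(a) deg p = 2. A generic line meets the curve in up to 2 points.
(b) Against the integer gridlines: it crosses the x-axis at the gridline x = 0; it crosses the y-axis at the gridline y = 0.
(c) Together with the visible shape, these determine p as stated.

3*x*y + y^2 - x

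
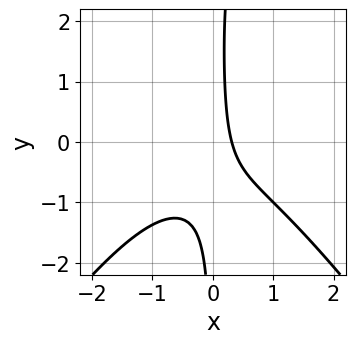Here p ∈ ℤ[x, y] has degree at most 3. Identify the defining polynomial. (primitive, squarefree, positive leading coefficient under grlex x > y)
1. Degree: no degree-2 curve has this shape, so deg p = 3.
2. Observable constraints: it misses every integer gridline on the y-axis.
3. Matching integer coefficients to the picture gives p.

2*x^3 - x*y^2 + 3*x*y + 3*x - 1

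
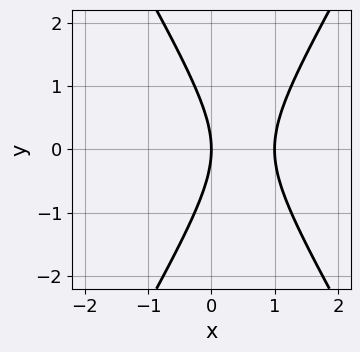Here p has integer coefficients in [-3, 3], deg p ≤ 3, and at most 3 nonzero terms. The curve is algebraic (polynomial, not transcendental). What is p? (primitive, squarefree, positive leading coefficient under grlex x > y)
3*x^2 - y^2 - 3*x

The degree is 2 — the shape is more complex than any degree-1 curve.
Symmetries: it's symmetric under y → −y, forcing even powers of y.
Reading off the gridlines: among the integer gridlines, it crosses the x-axis at x ∈ {0, 1}; it crosses the y-axis at the gridline y = 0.
Assembling these constraints gives the stated polynomial.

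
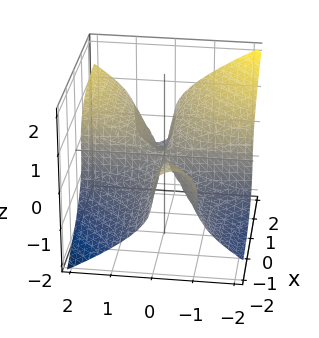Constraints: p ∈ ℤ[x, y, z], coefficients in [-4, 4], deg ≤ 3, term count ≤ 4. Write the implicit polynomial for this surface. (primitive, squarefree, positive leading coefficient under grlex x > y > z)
x^2*y - 2*x*y^2 + 3*z^3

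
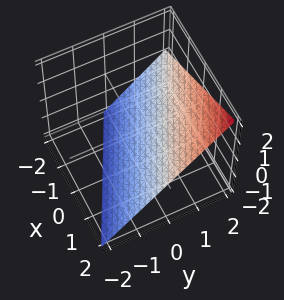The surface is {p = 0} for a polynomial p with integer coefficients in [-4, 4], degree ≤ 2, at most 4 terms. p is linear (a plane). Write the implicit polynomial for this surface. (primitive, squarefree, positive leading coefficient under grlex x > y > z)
deg p = 1. The surface is flat (a plane).
From the visible intercepts: it meets the x-axis at x = 2 (among the integer gridlines); it crosses the y-axis at the gridline y = 1; one z-axis crossing is at z = -1.
These observations pin down the coefficients.

x + 2*y - 2*z - 2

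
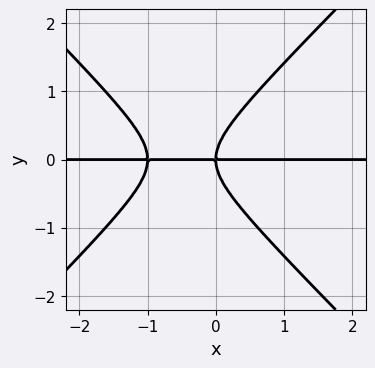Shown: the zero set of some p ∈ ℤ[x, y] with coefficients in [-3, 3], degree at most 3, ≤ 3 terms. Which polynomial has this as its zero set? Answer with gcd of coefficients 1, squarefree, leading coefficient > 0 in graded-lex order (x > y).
The degree is 3 — no degree-2 curve has this shape.
Against the integer gridlines: it crosses the y-axis at the gridline y = 0; the visible x-axis segment lies entirely on the curve.
These observations pin down the coefficients.

x^2*y - y^3 + x*y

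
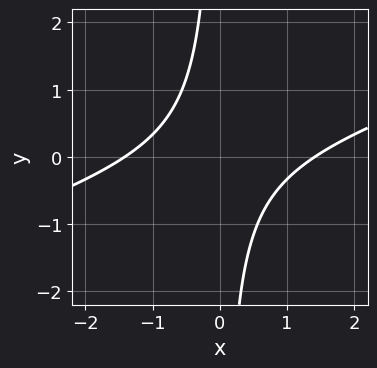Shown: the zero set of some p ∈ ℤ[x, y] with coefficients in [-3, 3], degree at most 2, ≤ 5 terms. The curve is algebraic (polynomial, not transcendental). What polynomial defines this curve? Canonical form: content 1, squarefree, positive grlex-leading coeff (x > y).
1. Degree: a generic line meets the curve in up to 2 points, so deg p = 2.
2. From the axis intercepts and sections: the curve avoids every integer y-axis point in the box.
3. Putting this together gives p.

x^2 - 3*x*y - 2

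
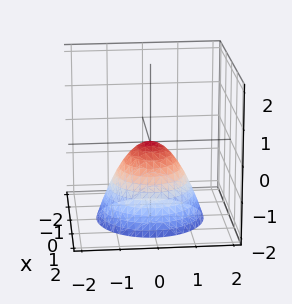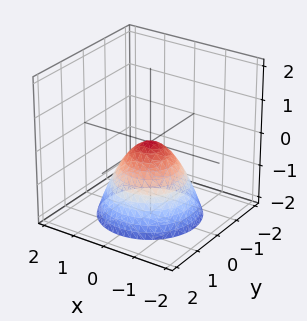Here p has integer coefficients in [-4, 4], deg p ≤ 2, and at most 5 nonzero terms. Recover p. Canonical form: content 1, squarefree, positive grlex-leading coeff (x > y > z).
1. Degree: a paraboloid; a quadric, so deg p = 2.
2. Symmetries: rotational symmetry about the z-axis ⇒ p depends on x, y only through x² + y².
3. From the visible intercepts: it crosses the x-axis at the gridline x = 0; it crosses the y-axis at the gridline y = 0; a circular section at z = -1 has radius exactly 1.
4. Assembling these constraints gives the stated polynomial.

x^2 + y^2 + z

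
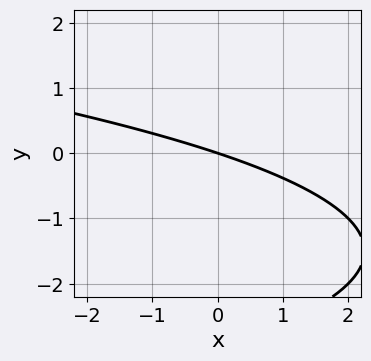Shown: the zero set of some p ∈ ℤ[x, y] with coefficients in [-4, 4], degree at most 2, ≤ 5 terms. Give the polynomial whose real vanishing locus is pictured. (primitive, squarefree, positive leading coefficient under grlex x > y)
(a) deg p = 2. No degree-1 curve has this shape.
(b) Observable constraints: it crosses the y-axis at the gridline y = 0; it meets the x-axis at x = 0 (among the integer gridlines).
(c) Together with the visible shape, these determine p as stated.

y^2 + x + 3*y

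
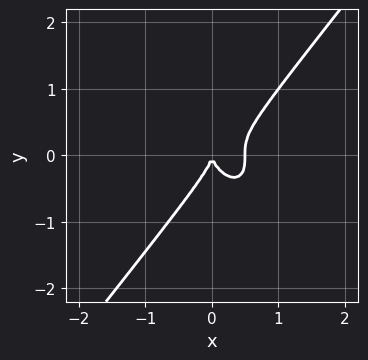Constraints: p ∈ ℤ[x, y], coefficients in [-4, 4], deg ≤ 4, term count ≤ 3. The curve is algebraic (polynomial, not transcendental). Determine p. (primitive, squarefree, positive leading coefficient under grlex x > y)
Degree: no degree-2 curve has this shape, so deg p = 3.
Checking where it meets the axes: it crosses the x-axis at the gridline x = 0; it meets the y-axis at y = 0 (among the integer gridlines).
Matching integer coefficients to the picture gives p.

2*x^3 - y^3 - x^2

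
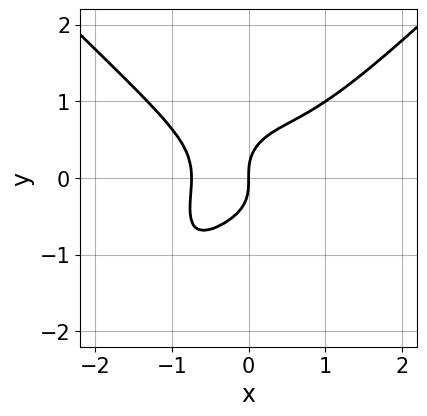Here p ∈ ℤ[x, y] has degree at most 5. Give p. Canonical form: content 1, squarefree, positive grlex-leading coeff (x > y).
deg p = 4. The shape is more complex than any degree-3 curve.
Reading off the gridlines: it crosses the y-axis at the gridline y = 0; it crosses the x-axis at the gridline x = 0.
The integer polynomial consistent with all of this is the stated p.

3*x^4 - 3*x^2*y^2 - 3*y^3 + x^2 + 2*x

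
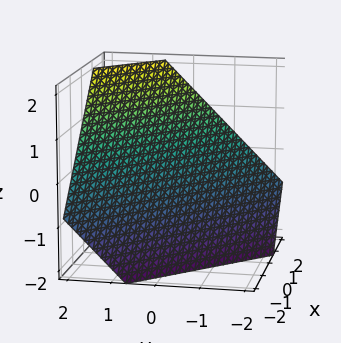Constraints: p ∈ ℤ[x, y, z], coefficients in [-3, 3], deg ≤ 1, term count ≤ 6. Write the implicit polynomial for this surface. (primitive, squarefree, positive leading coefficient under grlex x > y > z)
(a) Degree: the surface is flat (a plane), so deg p = 1.
(b) Solving for integer coefficients yields p as stated.

3*x + 3*y - 3*z - 2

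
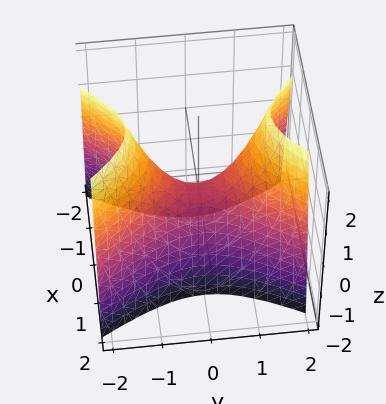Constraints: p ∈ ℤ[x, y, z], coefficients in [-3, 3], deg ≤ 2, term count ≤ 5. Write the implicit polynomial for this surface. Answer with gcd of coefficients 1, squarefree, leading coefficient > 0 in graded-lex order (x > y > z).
2*x^2 - y^2 + z

1. Degree: a hyperbolic paraboloid; a quadric, so deg p = 2.
2. Symmetries: the x ↦ −x reflection is a symmetry, so x appears only in even powers; mirror symmetry y ↦ −y ⇒ only even powers of y.
3. Observable constraints: it crosses the z-axis at the gridline z = 0; it meets the x-axis at x = 0 (among the integer gridlines); one y-axis crossing is at y = 0.
4. Solving for integer coefficients yields p as stated.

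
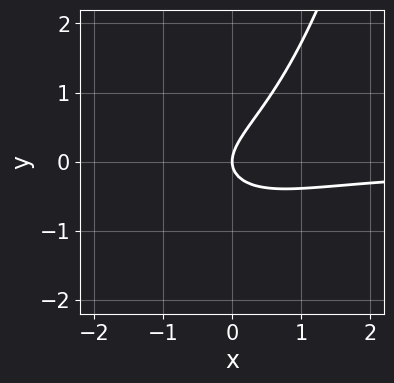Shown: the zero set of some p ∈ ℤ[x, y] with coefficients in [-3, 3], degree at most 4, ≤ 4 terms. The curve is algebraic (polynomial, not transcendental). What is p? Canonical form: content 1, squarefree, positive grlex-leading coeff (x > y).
2*x^2*y + 2*x*y - 3*y^2 + 2*x

1. Degree: a generic line meets the curve in up to 3 points, so deg p = 3.
2. Checking where it meets the axes: it meets the y-axis at y = 0 (among the integer gridlines); it meets the x-axis at x = 0 (among the integer gridlines).
3. Putting this together gives p.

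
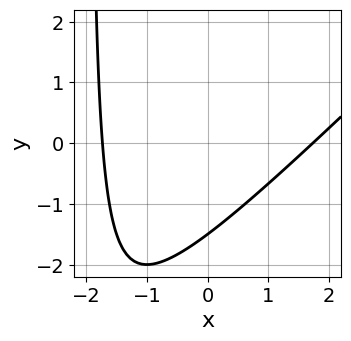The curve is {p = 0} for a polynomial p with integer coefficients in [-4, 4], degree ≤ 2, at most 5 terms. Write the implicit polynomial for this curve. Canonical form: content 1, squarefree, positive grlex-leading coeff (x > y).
1. deg p = 2. No degree-1 curve has this shape.
2. Putting this together gives p.

x^2 - x*y - 2*y - 3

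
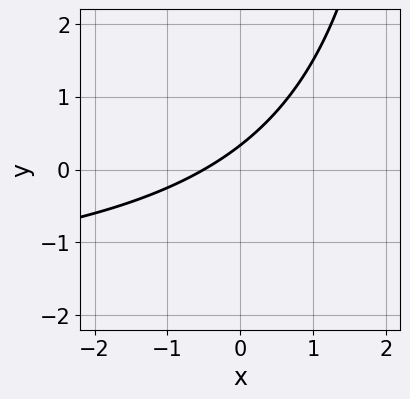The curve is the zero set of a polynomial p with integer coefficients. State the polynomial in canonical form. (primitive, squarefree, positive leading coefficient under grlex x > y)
x*y + 2*x - 3*y + 1

1. deg p = 2.
2. Matching integer coefficients to the picture gives p.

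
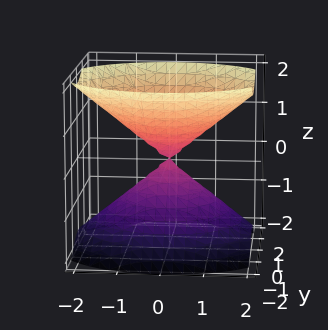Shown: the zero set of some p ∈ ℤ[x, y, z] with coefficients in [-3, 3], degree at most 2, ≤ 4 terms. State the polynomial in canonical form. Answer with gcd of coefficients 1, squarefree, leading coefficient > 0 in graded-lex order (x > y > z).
2*x^2 + 3*y^2 - 3*z^2

There are 2 components.
Degree: two nappes meeting at a single point; a quadric, so deg p = 2.
Symmetries: mirror symmetry y ↦ −y ⇒ only even powers of y; the z ↦ −z reflection is a symmetry, so z appears only in even powers; mirror symmetry x ↦ −x ⇒ only even powers of x.
Against the integer gridlines: it meets the x-axis at x = 0 (among the integer gridlines); it meets the z-axis at z = 0 (among the integer gridlines); it meets the y-axis at y = 0 (among the integer gridlines).
Solving for integer coefficients yields p as stated.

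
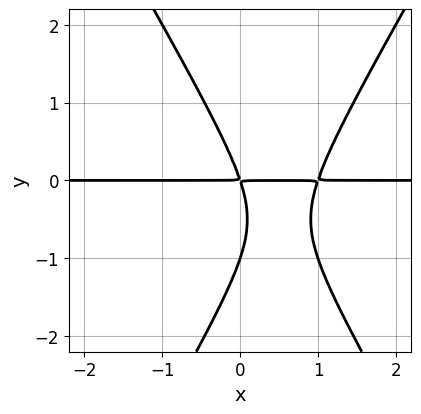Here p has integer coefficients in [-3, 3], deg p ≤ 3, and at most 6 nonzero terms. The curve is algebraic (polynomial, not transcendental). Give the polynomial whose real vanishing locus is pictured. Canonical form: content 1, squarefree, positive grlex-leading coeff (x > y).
3*x^2*y - y^3 - 3*x*y - y^2

First, the degree is 3 — no degree-2 curve has this shape.
Next, checking where it meets the axes: every point of the x-axis in the box is on the curve; it crosses the y-axis at the gridline y = -1.
Finally, together with the visible shape, these determine p as stated.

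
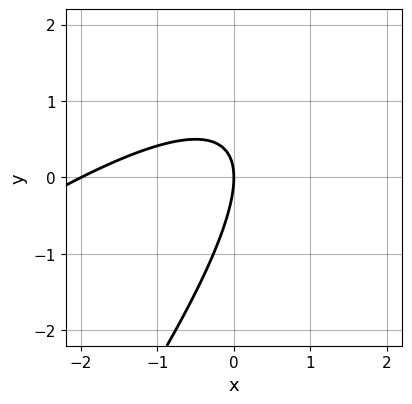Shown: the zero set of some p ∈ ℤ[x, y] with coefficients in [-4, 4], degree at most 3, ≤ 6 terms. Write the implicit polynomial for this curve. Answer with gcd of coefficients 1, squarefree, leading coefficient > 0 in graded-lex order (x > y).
x^2 - 2*x*y + y^2 + 2*x

1. deg p = 2.
2. Observable constraints: one y-axis crossing is at y = 0; the x-axis gridline crossings are at x ∈ {-2, 0}.
3. Together with the visible shape, these determine p as stated.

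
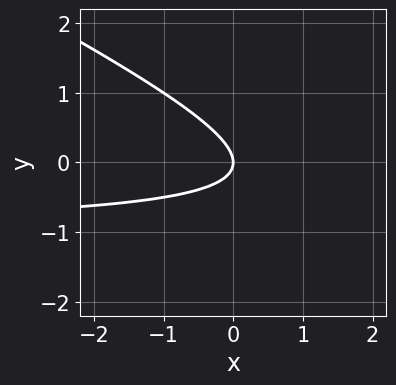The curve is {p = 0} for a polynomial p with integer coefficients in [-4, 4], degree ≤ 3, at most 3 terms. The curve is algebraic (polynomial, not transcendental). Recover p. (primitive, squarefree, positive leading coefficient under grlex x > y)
x*y + 2*y^2 + x

1. deg p = 2. The shape is more complex than any degree-1 curve.
2. Reading off the gridlines: it crosses the x-axis at the gridline x = 0; it crosses the y-axis at the gridline y = 0.
3. Matching integer coefficients to the picture gives p.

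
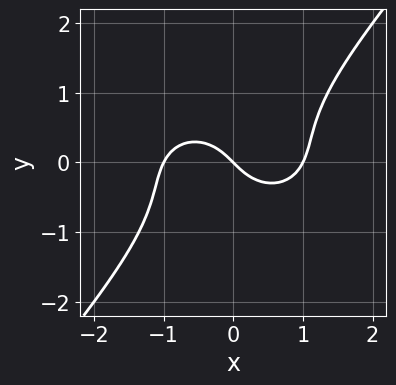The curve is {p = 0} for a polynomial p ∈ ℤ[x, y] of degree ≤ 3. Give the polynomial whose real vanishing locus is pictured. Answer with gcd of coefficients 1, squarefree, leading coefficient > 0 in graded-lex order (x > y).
(a) Degree: a generic line meets the curve in up to 3 points, so deg p = 3.
(b) From the visible intercepts: the x-axis gridline crossings are at x ∈ {-1, 0, 1}; one y-axis crossing is at y = 0.
(c) Matching integer coefficients to the picture gives p.

2*x^3 + 2*x*y^2 - 3*y^3 - 2*x - 2*y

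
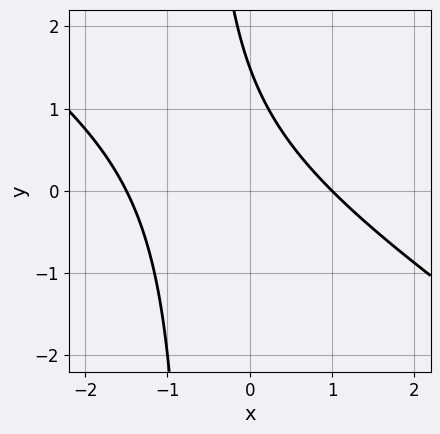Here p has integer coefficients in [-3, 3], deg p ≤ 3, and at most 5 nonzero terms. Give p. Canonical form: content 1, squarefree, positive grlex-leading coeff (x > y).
(a) deg p = 2.
(b) Observable constraints: it crosses the x-axis at the gridline x = 1.
(c) The integer polynomial consistent with all of this is the stated p.

2*x^2 + 3*x*y + x + 2*y - 3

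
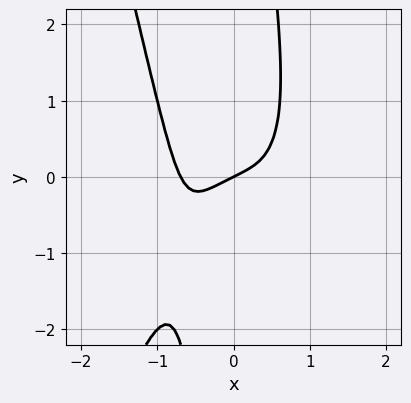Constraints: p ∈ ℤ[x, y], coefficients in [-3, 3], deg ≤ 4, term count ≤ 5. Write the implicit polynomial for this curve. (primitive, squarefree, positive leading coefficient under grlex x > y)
3*x^4 + x^2*y + x*y^2 + x - 2*y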